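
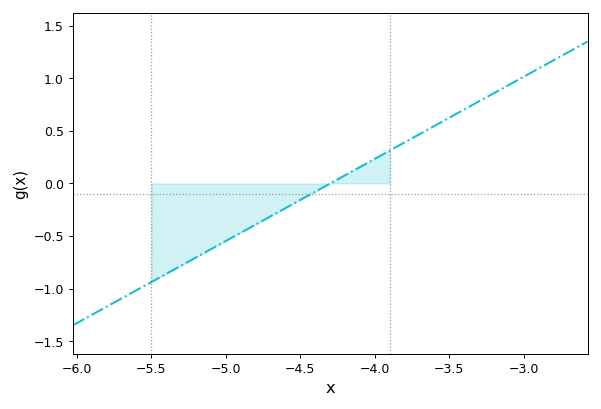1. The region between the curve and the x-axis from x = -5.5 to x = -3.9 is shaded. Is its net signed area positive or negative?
negative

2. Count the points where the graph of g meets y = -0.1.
1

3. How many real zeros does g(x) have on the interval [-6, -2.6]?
1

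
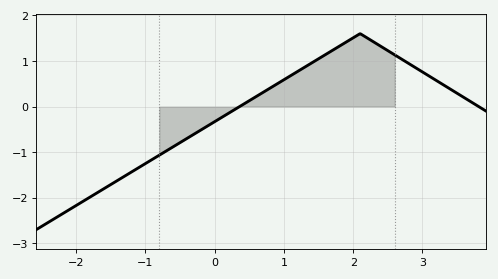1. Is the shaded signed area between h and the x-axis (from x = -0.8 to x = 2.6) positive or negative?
positive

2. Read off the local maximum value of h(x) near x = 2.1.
1.6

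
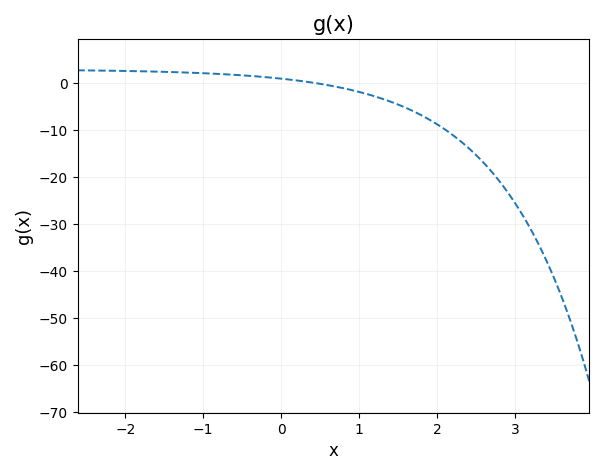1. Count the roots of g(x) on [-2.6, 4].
1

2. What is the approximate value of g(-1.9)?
3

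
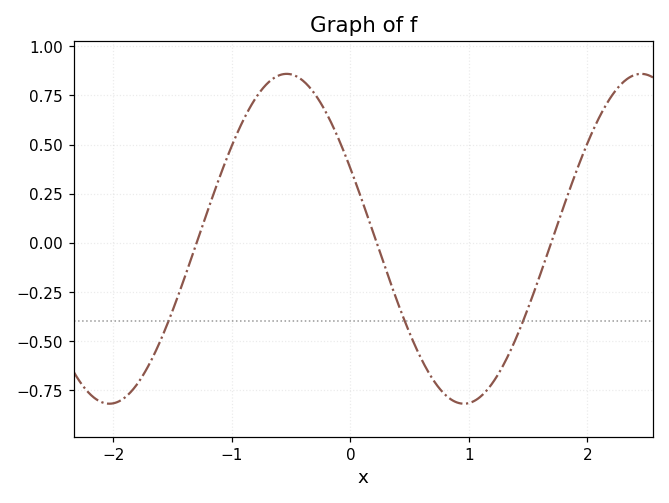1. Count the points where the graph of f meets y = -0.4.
3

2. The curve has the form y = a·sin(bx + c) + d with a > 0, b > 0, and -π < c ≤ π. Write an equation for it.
y = 0.84sin(2.1x + 2.7) + 0.02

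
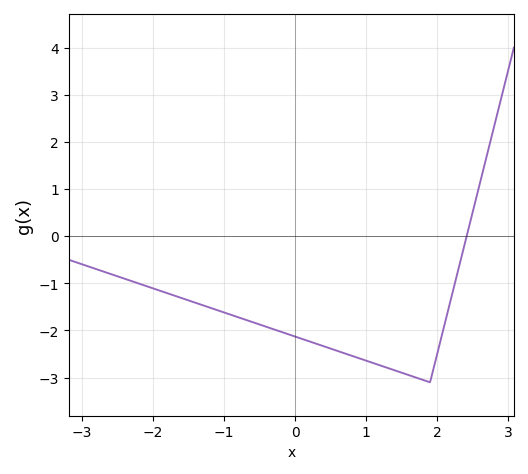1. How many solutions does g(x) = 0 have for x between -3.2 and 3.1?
1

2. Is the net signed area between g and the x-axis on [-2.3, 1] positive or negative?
negative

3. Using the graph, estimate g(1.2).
-2.74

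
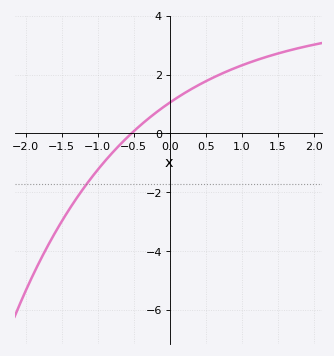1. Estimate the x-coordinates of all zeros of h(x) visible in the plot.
-0.533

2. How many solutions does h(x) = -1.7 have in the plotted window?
1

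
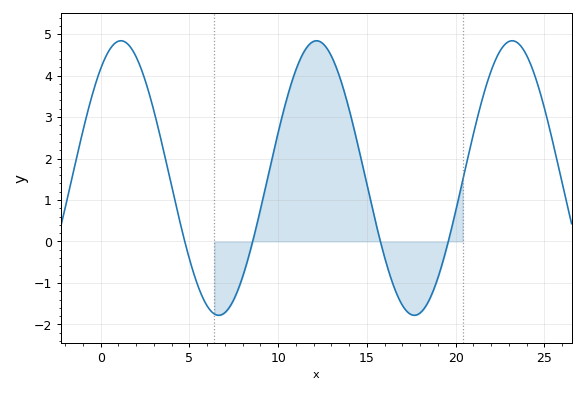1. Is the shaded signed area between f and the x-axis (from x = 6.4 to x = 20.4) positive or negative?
positive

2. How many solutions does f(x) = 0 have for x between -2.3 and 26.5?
4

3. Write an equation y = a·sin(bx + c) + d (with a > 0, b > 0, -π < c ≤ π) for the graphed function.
y = 3.31sin(0.57x + 0.92) + 1.53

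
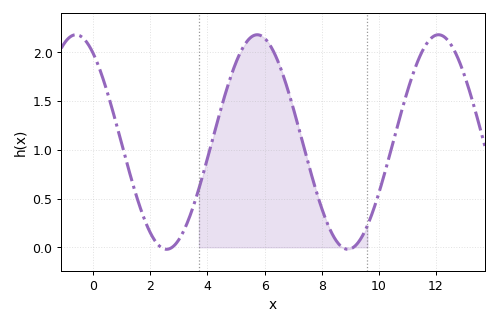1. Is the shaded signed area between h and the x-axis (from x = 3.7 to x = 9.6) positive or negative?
positive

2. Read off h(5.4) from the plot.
2.1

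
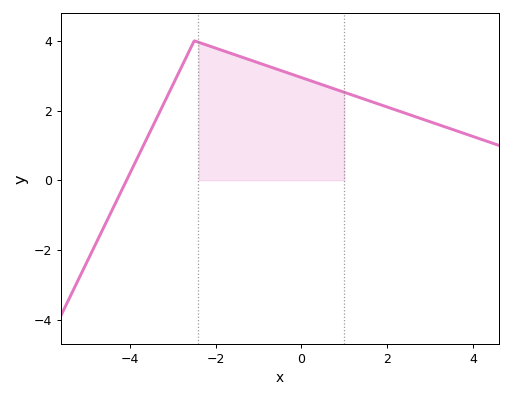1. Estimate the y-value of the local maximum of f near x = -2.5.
4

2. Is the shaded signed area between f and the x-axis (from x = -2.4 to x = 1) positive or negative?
positive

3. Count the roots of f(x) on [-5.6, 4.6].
1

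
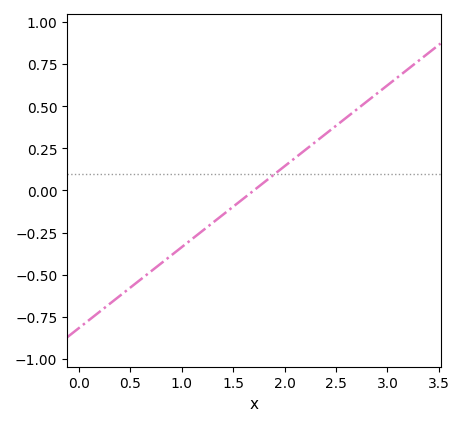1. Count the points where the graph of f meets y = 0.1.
1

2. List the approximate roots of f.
1.7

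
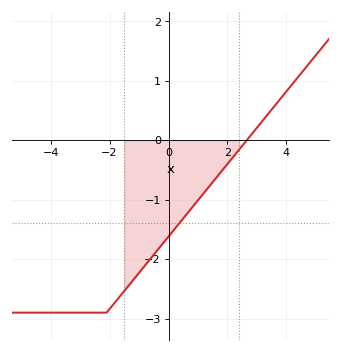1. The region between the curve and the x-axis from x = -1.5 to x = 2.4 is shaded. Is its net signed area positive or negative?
negative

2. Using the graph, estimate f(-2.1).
-2.9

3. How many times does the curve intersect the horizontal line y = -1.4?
1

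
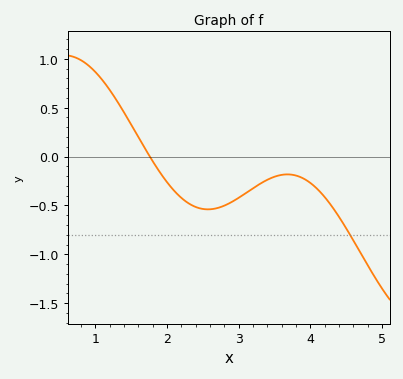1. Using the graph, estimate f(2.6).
-0.539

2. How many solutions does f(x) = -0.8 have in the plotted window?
1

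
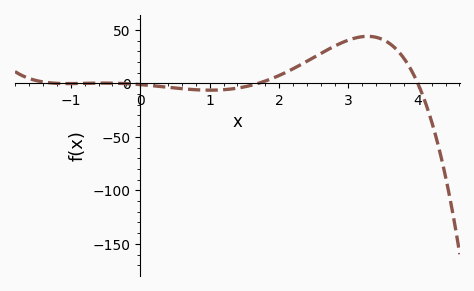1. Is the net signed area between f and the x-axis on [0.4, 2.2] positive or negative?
negative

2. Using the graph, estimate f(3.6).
36.9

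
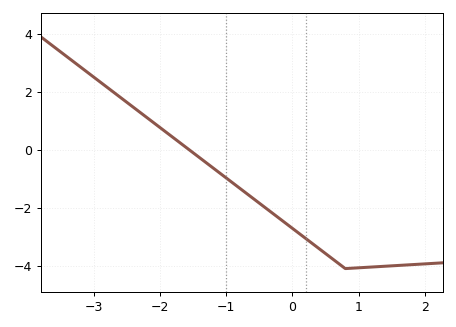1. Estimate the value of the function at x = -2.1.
0.937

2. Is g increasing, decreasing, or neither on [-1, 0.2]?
decreasing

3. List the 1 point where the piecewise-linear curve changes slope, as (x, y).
(0.8, -4.1)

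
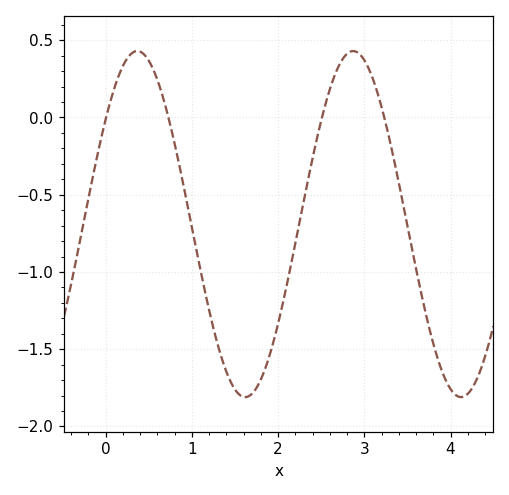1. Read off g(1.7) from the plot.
-1.79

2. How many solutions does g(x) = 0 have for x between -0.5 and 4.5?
4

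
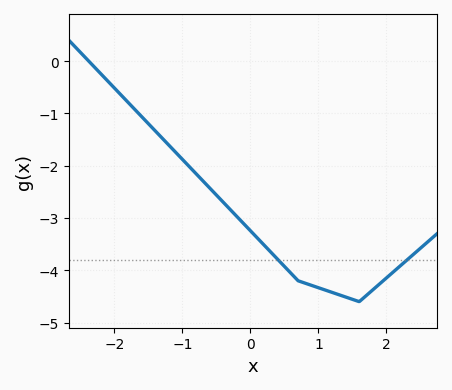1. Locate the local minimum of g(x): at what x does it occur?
1.6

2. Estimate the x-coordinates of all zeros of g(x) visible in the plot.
-2.38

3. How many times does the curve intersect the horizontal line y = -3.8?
2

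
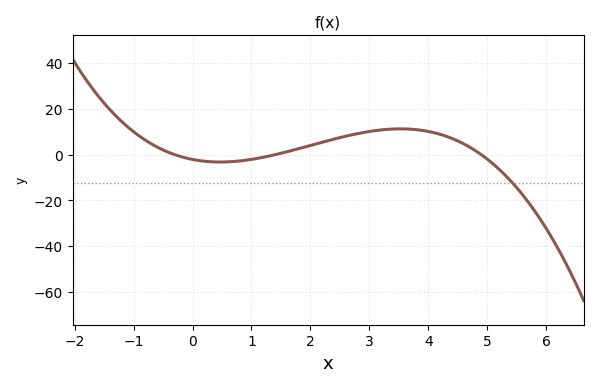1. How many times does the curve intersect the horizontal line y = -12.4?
1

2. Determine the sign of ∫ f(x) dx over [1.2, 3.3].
positive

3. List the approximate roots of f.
-0.4, 1.4, 5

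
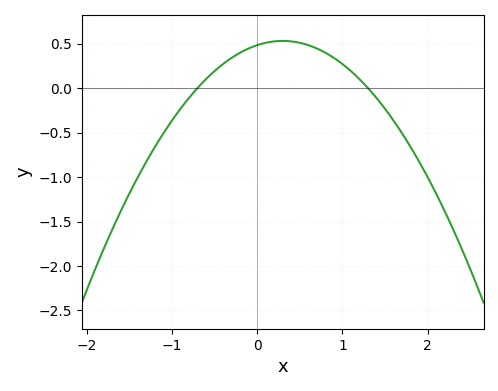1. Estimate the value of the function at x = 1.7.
-0.5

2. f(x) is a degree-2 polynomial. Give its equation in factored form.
y = -0.53(x + 0.7)(x - 1.3)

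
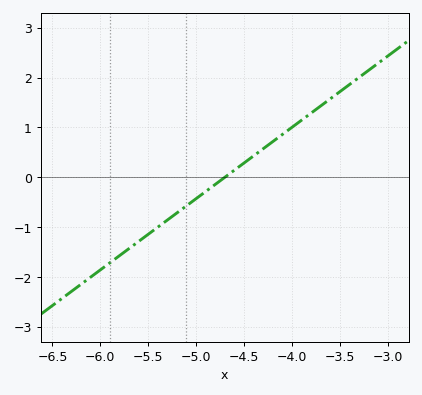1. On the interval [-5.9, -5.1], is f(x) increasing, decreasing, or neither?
increasing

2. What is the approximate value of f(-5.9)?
-1.7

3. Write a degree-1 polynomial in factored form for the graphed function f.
y = 1.43(x + 4.7)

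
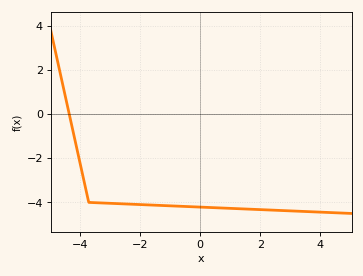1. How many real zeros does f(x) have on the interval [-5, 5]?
1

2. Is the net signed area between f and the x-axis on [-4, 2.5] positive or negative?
negative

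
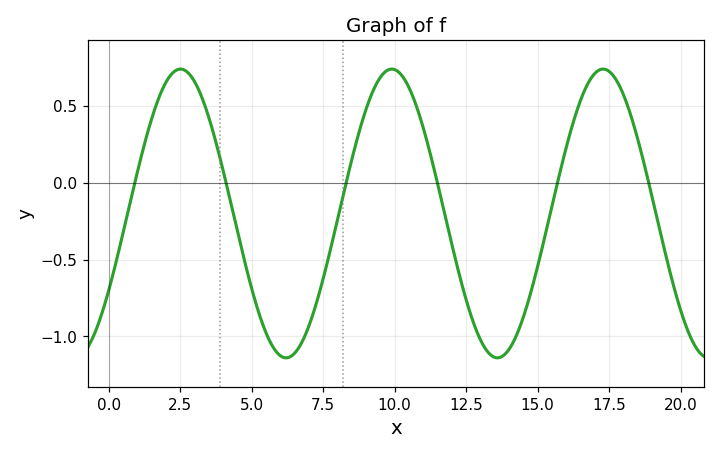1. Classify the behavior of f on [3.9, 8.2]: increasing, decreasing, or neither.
neither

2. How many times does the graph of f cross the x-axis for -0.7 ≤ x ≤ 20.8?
6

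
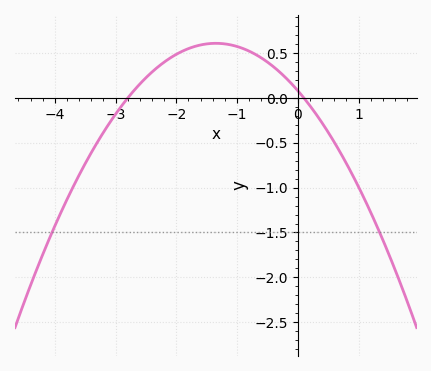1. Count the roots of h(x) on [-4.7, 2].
2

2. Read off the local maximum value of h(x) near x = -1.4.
0.61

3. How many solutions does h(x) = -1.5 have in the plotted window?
2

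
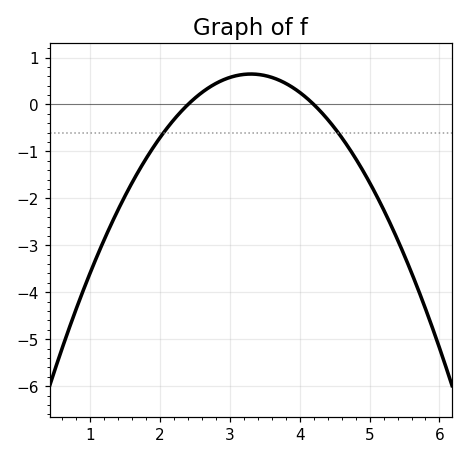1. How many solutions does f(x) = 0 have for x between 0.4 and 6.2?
2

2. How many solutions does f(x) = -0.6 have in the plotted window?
2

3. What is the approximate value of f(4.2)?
0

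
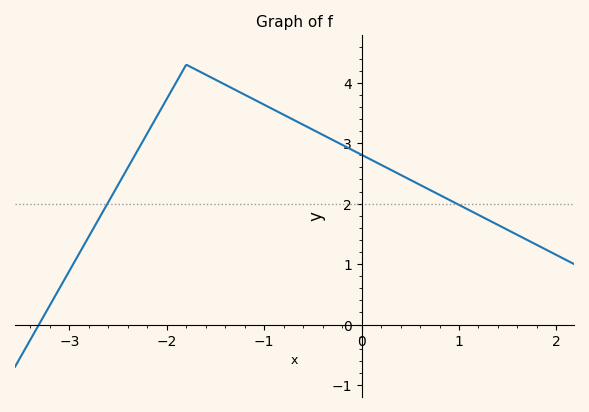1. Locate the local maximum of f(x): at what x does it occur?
-1.8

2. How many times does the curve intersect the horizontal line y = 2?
2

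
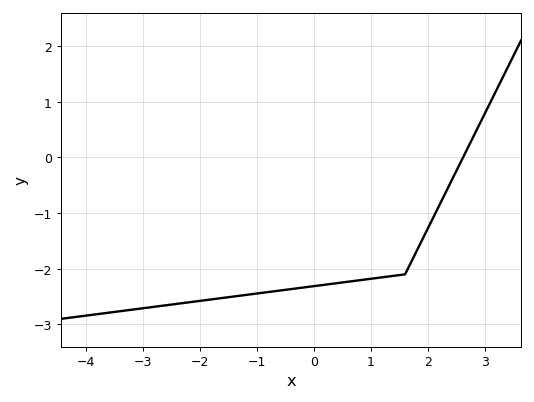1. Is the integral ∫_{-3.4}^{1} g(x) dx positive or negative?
negative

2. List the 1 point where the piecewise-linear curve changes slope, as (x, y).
(1.6, -2.1)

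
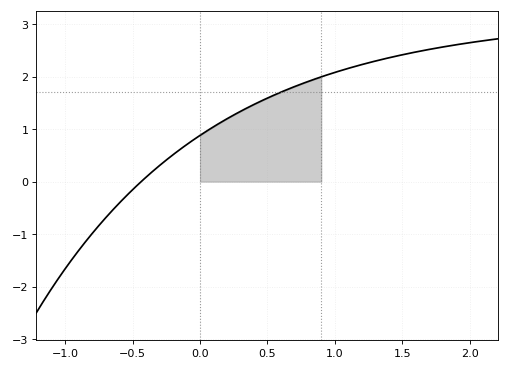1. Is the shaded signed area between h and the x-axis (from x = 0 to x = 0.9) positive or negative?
positive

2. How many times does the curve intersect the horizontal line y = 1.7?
1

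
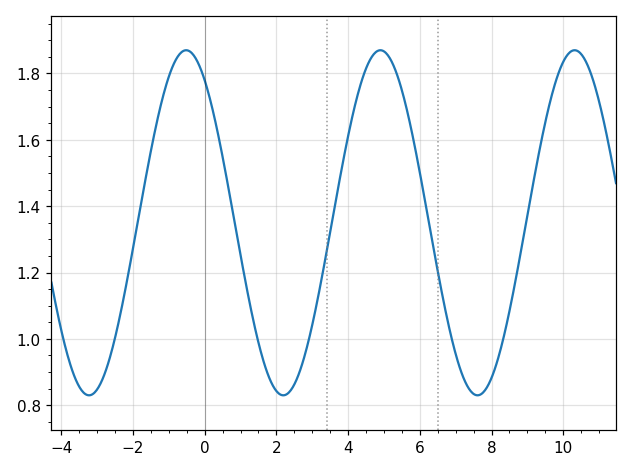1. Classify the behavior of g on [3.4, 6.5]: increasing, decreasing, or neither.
neither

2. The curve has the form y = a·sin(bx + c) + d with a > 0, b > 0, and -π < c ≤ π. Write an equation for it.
y = 0.52sin(1.2x + 2.2) + 1.35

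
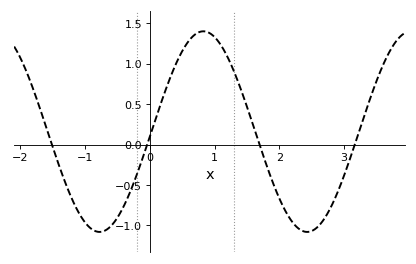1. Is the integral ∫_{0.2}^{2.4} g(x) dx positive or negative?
positive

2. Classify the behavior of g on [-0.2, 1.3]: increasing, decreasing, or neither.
neither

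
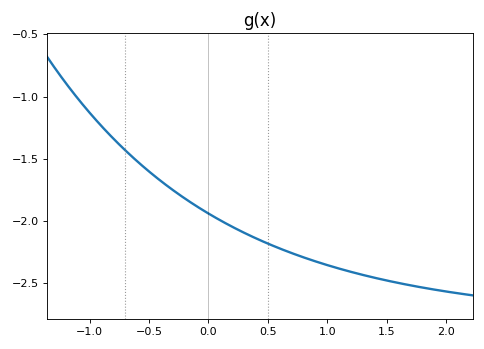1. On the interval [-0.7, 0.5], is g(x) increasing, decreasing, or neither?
decreasing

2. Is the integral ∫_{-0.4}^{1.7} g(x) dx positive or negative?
negative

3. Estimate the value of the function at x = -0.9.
-1.25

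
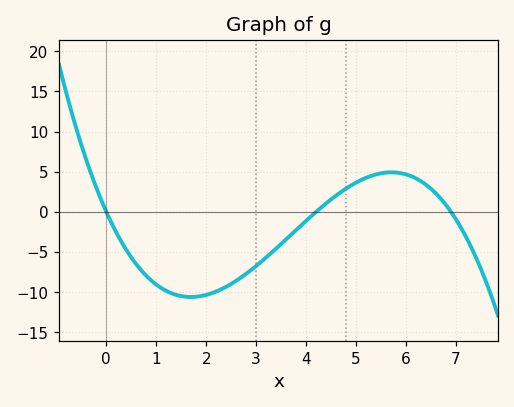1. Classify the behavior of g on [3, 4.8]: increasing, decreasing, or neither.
increasing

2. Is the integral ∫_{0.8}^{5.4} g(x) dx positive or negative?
negative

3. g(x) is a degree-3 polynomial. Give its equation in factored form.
y = -0.48(x - 0)(x - 4.2)(x - 6.9)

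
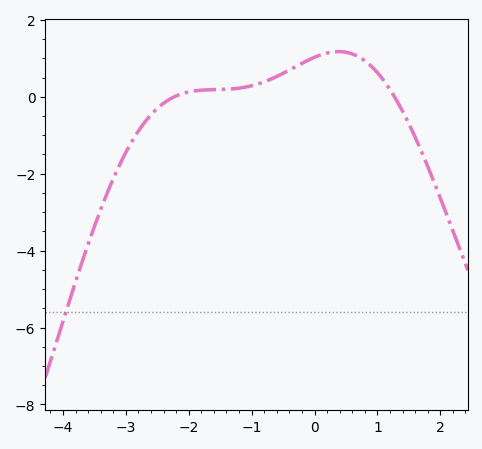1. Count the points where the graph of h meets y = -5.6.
1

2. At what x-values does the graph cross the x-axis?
-2.23, 1.27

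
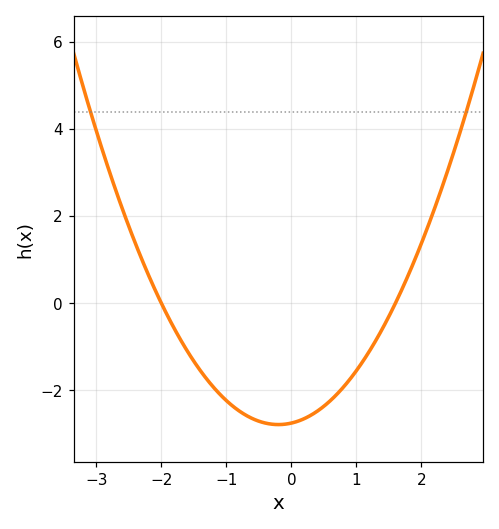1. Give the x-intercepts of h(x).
-2, 1.6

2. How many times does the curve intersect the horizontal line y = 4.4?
2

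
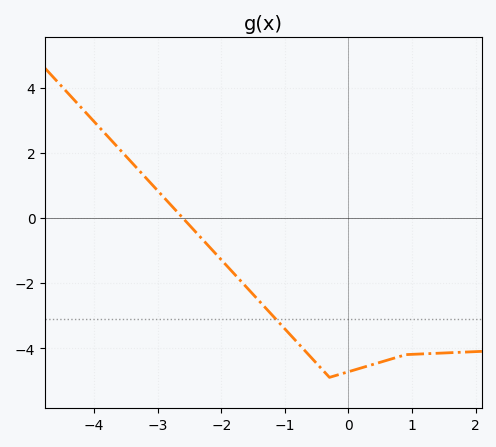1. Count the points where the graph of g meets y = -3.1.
1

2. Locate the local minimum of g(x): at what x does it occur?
-0.3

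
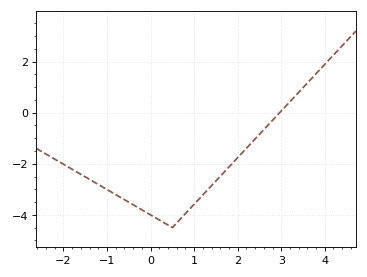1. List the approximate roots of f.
2.96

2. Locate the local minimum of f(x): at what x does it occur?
0.499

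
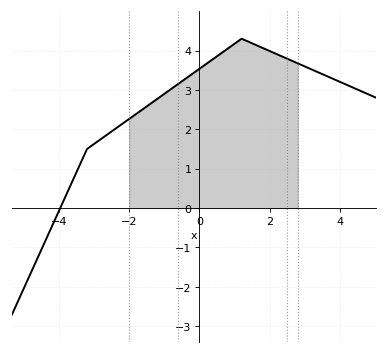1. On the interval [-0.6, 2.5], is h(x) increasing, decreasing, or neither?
neither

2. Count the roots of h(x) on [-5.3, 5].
1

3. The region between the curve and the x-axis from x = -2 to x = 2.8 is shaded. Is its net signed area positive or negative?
positive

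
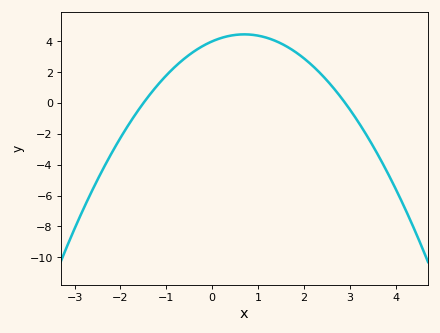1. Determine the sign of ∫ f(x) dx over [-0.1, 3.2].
positive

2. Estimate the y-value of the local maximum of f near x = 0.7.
4.4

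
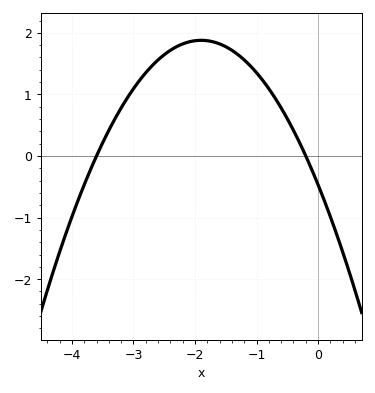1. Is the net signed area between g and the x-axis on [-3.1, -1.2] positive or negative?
positive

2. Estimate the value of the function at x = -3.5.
0.215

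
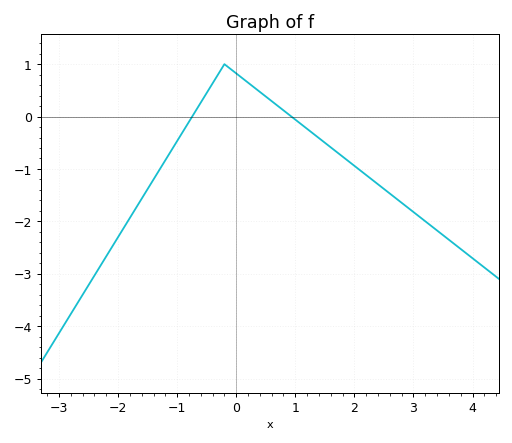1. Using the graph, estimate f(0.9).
0.03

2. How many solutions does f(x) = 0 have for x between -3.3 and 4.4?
2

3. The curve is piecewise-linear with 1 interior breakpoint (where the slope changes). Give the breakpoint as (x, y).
(-0.2, 1)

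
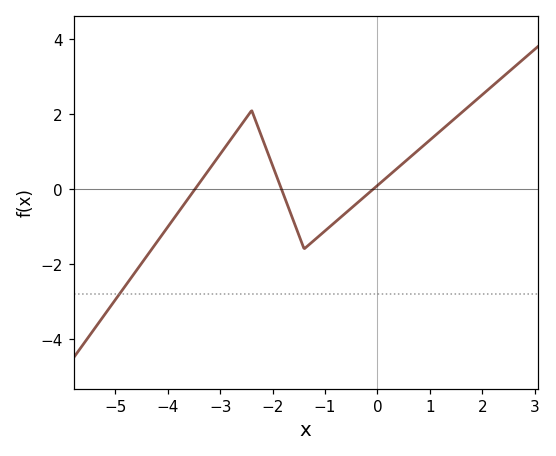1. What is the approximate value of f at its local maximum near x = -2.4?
2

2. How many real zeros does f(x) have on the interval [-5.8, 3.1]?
3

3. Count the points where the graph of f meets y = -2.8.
1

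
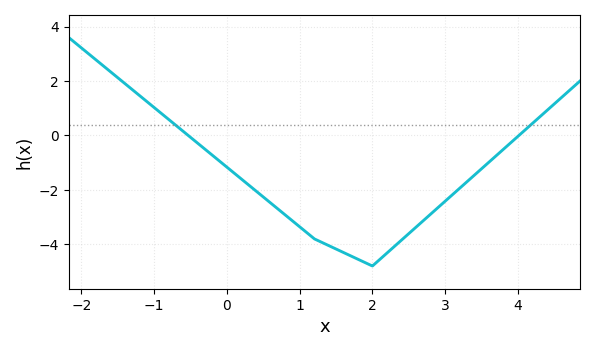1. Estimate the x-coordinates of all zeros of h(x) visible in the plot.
-0.533, 4.01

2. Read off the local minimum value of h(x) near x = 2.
-4.8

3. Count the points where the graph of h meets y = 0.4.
2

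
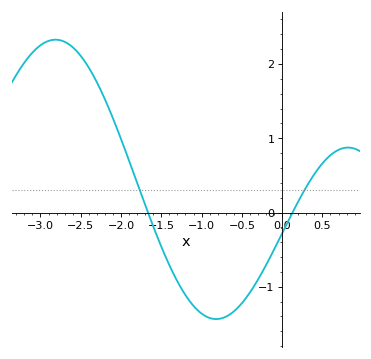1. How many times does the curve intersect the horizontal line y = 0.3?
2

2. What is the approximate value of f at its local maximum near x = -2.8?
2.3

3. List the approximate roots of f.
-1.7, 0.1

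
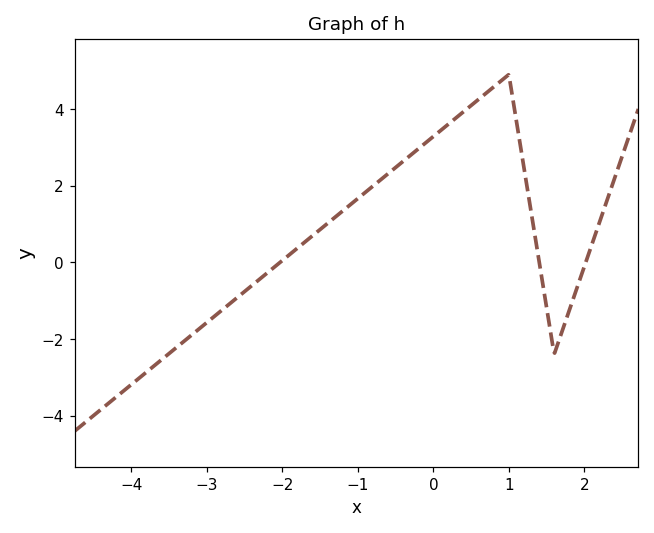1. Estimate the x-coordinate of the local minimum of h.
1.6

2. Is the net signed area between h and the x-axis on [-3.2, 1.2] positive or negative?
positive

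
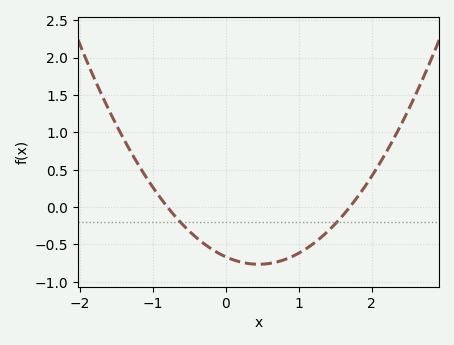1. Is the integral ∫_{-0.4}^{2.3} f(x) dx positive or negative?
negative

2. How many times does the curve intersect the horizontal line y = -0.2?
2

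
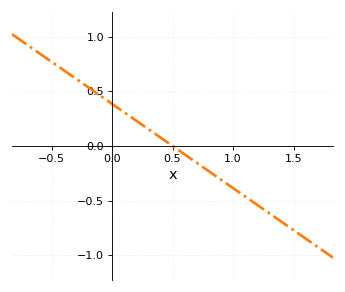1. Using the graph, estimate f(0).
0.4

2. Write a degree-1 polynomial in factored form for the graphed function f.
y = -0.77(x - 0.5)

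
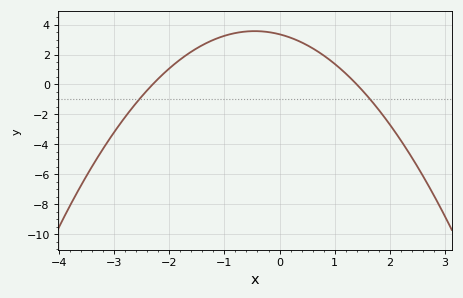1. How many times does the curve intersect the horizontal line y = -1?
2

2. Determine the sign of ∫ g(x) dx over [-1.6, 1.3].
positive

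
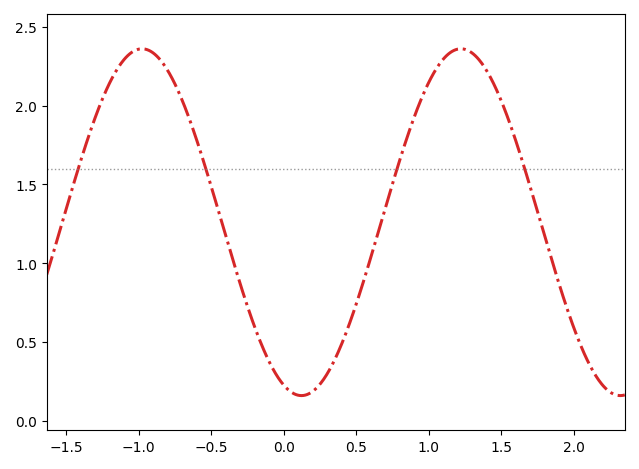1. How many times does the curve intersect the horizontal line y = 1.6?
4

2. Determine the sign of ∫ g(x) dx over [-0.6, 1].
positive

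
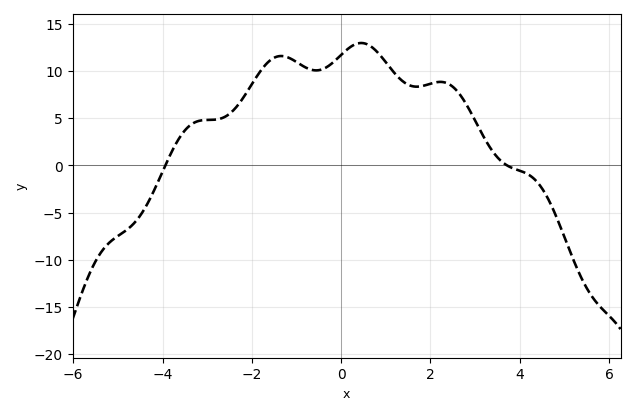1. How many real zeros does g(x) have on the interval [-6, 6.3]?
2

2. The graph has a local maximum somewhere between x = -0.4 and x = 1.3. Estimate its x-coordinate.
0.4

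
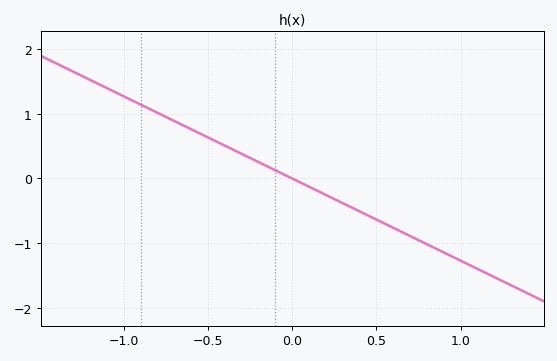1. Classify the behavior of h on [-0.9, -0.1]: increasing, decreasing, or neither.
decreasing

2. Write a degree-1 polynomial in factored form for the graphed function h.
y = -1.27(x - 0)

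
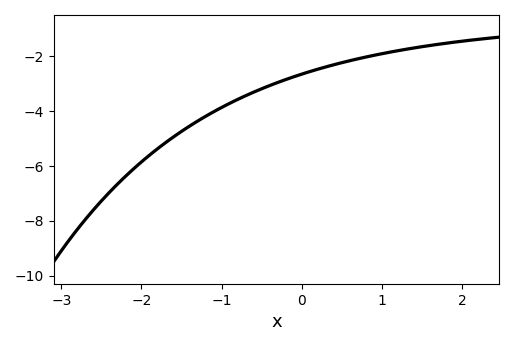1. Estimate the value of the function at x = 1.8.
-1.53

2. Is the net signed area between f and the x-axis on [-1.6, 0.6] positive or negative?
negative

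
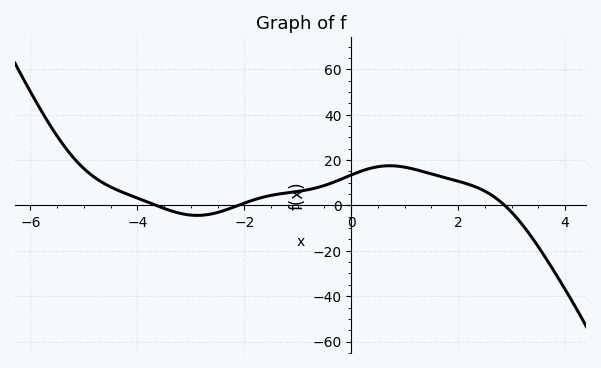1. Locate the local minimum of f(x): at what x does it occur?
-2.8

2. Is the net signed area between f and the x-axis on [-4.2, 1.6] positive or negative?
positive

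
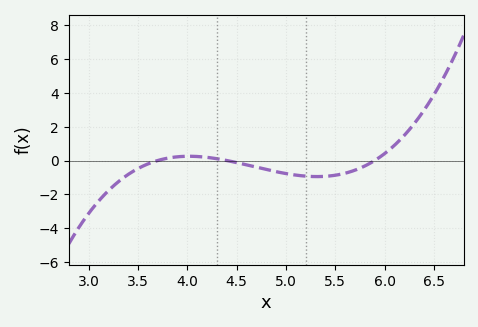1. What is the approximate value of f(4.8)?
-0.6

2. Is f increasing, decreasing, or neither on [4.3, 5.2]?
decreasing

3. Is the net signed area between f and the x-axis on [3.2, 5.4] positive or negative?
negative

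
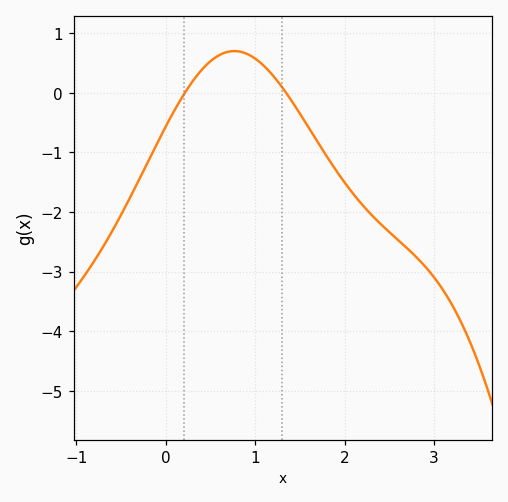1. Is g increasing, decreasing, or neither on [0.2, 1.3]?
neither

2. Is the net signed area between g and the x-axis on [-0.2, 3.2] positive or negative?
negative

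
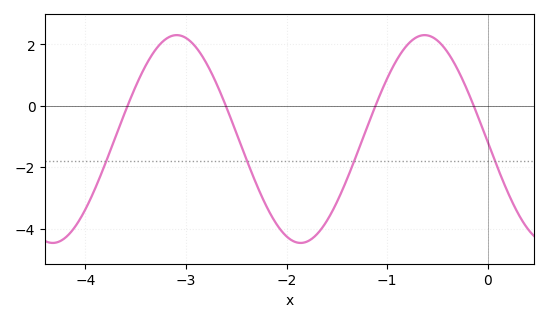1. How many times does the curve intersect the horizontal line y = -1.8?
4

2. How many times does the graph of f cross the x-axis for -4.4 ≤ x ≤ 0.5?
4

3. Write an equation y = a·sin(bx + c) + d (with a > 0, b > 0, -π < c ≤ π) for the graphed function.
y = 3.38sin(2.55x - 3.11) - 1.08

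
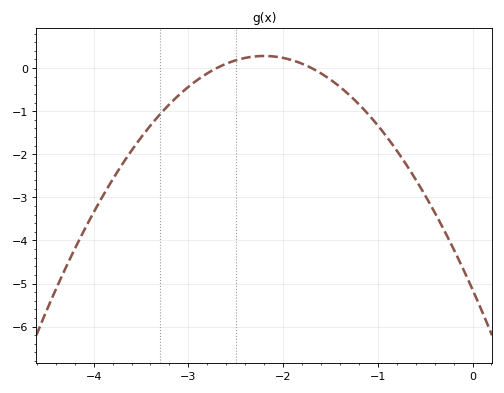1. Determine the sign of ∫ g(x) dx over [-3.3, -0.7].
negative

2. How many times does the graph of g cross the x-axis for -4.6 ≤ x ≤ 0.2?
2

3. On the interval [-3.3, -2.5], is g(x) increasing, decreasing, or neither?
increasing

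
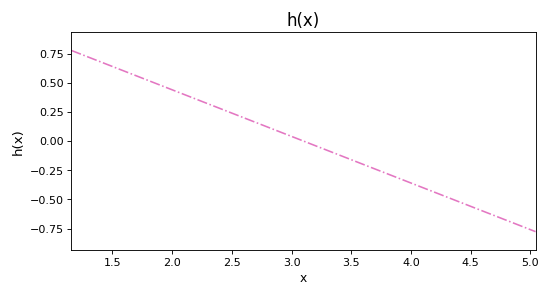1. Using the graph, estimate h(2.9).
0.08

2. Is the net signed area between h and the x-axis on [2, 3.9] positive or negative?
positive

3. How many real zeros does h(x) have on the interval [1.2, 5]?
1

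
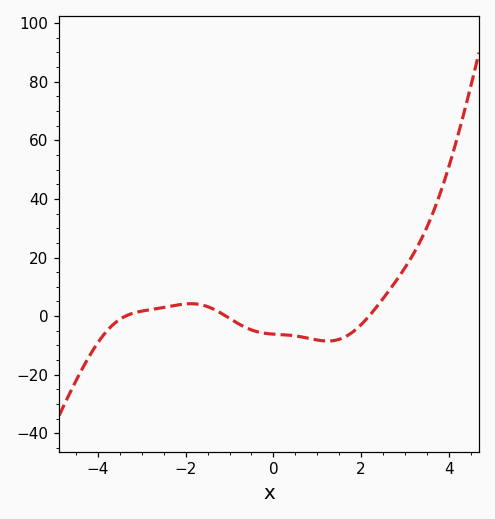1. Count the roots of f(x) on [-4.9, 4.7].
3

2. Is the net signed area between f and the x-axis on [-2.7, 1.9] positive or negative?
negative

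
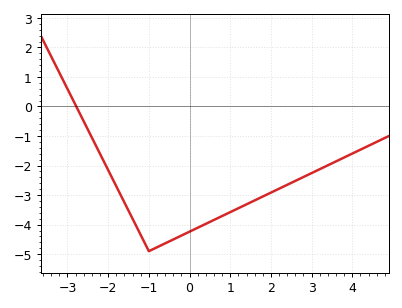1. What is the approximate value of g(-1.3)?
-4.08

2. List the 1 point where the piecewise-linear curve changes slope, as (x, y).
(-1, -4.9)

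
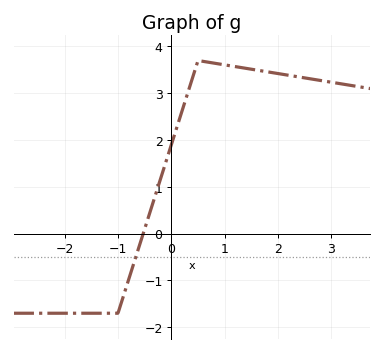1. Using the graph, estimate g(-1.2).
-1.7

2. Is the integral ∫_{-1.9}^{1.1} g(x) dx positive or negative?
positive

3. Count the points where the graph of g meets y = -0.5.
1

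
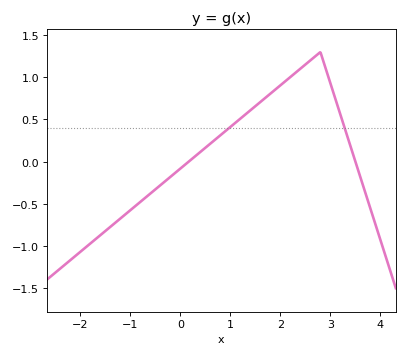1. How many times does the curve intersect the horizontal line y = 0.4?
2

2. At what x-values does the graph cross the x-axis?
0.2, 3.5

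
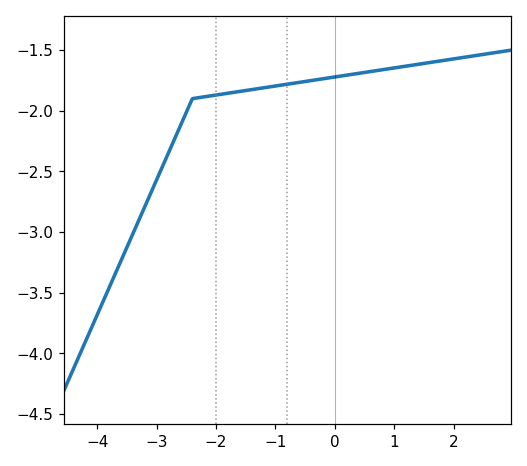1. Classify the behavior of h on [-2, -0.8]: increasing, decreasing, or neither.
increasing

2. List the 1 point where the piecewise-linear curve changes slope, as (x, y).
(-2.4, -1.9)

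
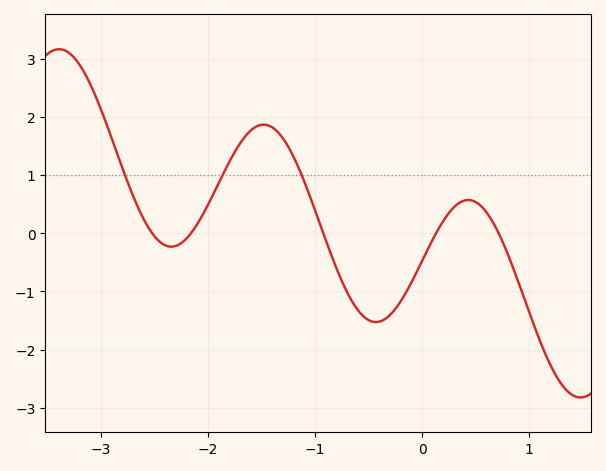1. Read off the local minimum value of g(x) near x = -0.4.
-1.53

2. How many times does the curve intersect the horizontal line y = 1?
3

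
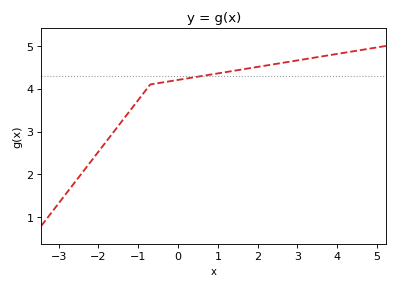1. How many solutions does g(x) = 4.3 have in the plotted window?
1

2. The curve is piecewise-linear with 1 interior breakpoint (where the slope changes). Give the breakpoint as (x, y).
(-0.7, 4.1)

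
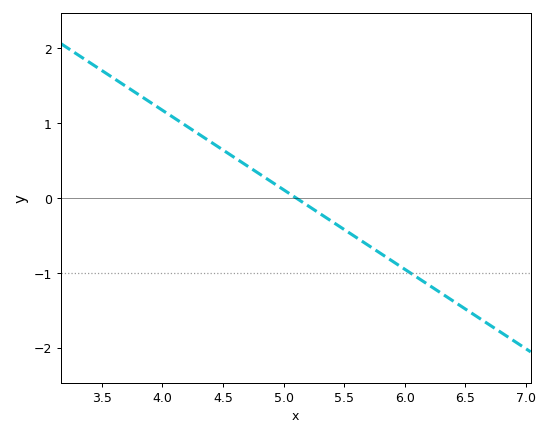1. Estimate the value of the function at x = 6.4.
-1.4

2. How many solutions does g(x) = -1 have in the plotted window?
1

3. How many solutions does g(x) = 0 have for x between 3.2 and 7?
1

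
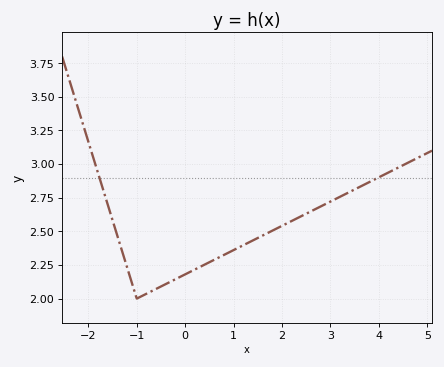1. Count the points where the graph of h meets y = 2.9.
2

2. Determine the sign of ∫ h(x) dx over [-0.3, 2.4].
positive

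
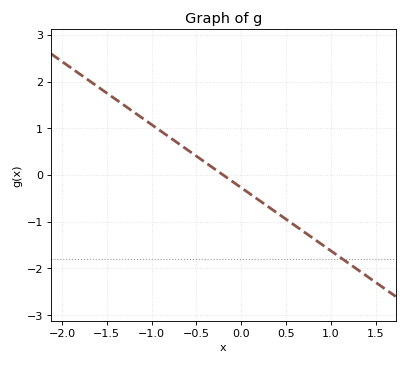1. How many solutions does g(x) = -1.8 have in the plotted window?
1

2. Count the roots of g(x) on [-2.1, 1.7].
1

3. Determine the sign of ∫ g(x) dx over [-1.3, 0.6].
positive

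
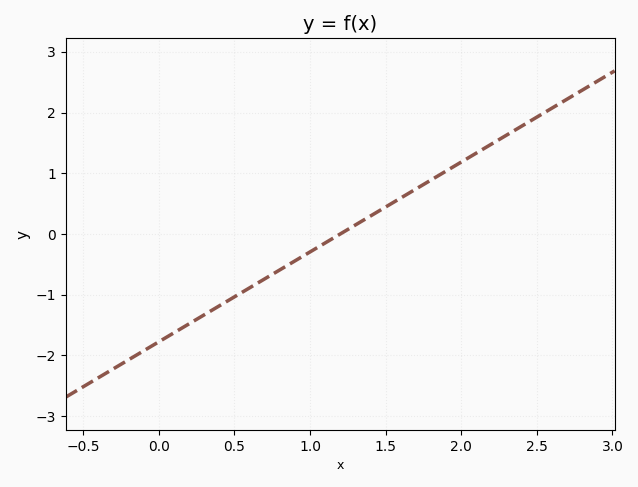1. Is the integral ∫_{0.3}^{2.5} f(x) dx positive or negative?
positive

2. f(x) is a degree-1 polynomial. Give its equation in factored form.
y = 1.48(x - 1.2)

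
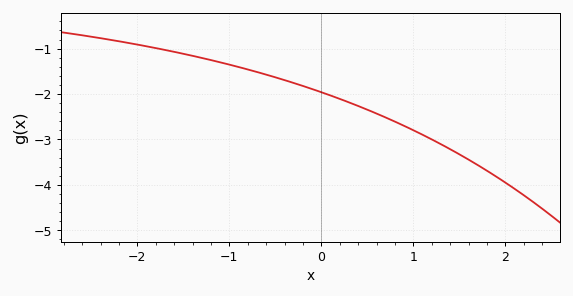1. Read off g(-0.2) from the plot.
-1.82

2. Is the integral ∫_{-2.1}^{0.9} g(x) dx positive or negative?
negative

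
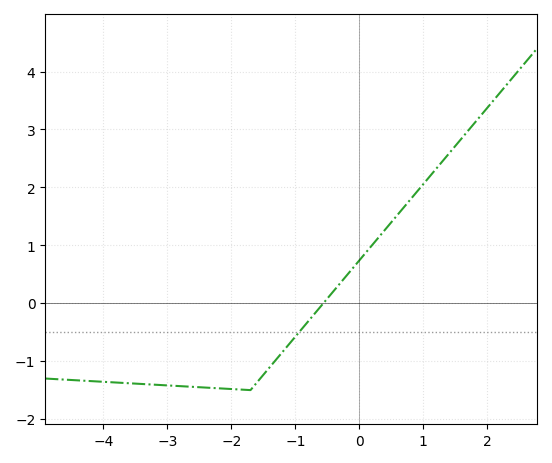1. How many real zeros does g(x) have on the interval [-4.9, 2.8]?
1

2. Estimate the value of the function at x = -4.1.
-1.4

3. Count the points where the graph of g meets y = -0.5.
1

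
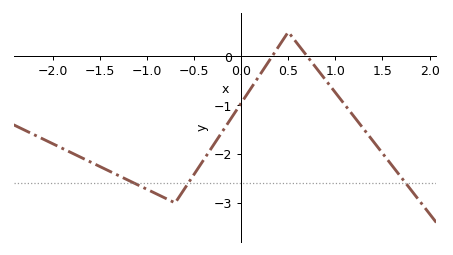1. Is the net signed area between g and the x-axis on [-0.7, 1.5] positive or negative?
negative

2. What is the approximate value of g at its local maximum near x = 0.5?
0.499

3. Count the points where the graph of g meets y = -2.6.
3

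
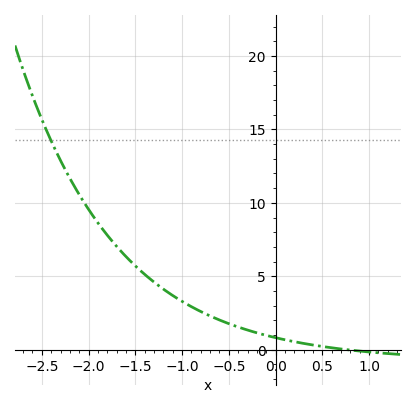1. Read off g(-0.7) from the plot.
2.5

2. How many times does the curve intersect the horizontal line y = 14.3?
1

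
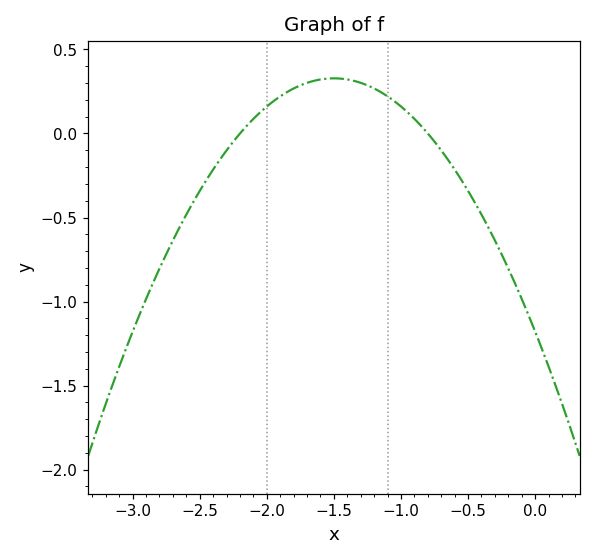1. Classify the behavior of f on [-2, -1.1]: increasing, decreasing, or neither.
neither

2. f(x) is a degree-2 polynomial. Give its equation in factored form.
y = -0.67(x + 2.2)(x + 0.8)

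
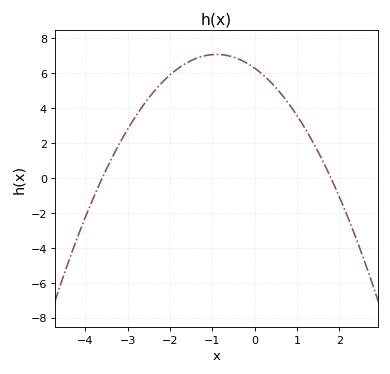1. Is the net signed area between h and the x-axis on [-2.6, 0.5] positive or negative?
positive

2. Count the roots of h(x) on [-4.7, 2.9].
2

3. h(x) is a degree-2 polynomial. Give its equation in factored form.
y = -0.97(x + 3.6)(x - 1.8)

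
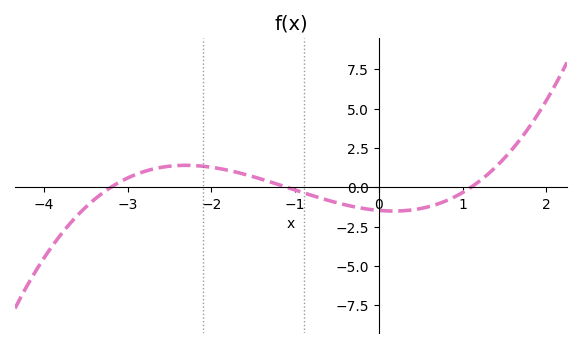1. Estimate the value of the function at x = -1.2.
0.2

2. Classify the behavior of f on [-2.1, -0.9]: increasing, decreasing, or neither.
decreasing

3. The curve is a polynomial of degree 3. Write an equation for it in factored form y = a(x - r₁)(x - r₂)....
y = 0.38(x + 3.2)(x + 1.1)(x - 1.1)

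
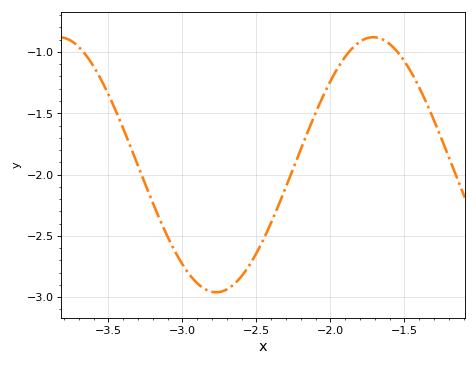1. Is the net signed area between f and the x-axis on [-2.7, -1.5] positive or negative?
negative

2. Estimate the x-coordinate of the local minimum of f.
-2.77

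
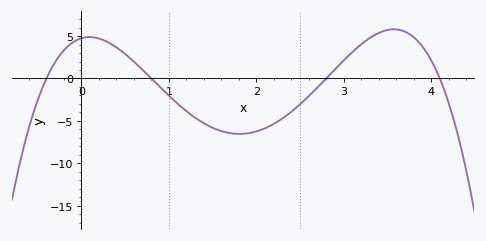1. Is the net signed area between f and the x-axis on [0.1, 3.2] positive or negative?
negative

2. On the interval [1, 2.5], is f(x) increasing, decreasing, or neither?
neither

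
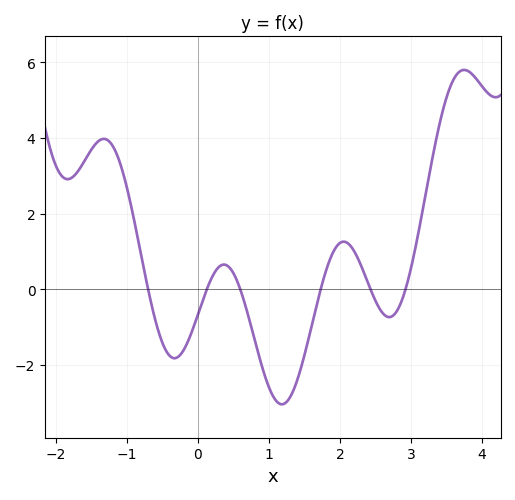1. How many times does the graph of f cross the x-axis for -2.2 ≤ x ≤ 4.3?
6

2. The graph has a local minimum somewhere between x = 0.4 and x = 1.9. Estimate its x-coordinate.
1.2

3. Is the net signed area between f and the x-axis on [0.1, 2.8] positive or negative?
negative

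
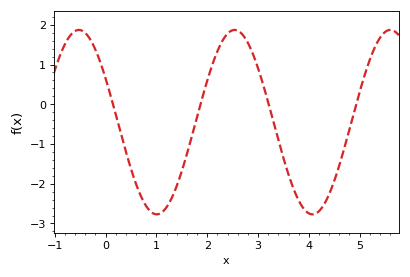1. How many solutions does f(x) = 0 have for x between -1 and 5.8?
4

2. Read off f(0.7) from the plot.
-2.3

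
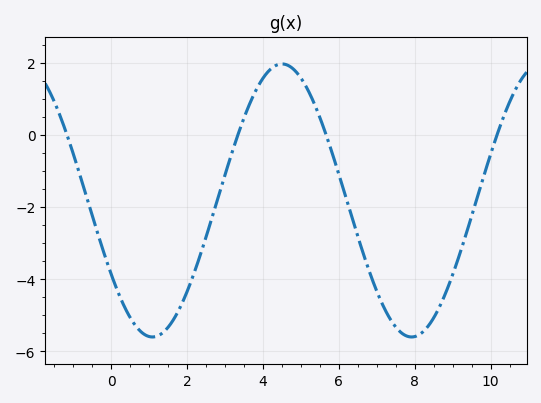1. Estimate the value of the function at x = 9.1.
-3.6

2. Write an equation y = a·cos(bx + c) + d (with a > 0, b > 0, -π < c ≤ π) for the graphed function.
y = 3.79cos(0.92x + 2.1) - 1.81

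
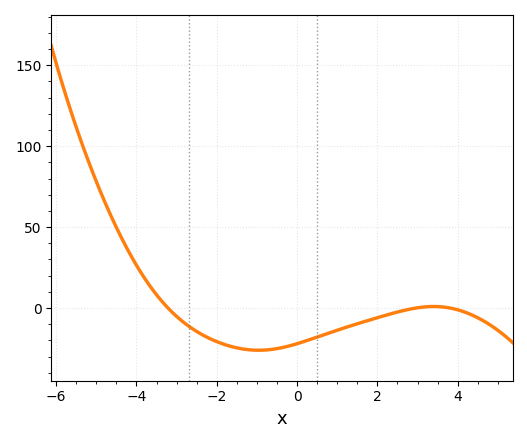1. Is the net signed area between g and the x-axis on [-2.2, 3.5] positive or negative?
negative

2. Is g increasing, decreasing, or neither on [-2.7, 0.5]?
neither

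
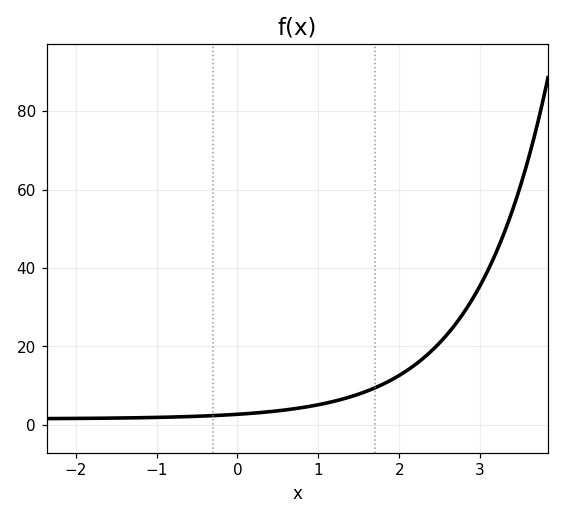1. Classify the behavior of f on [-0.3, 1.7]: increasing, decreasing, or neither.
increasing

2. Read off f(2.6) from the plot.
24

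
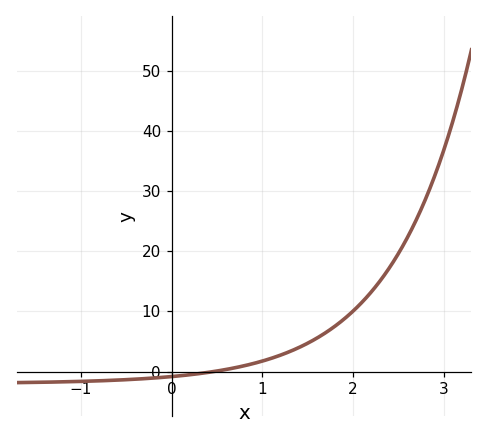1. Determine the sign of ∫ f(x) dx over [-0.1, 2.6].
positive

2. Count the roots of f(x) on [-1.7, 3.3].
1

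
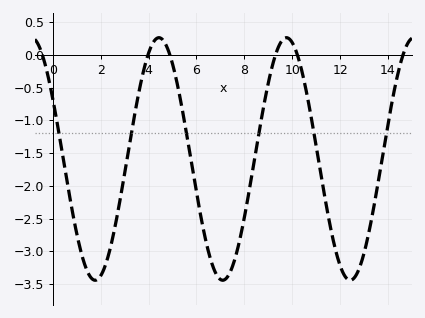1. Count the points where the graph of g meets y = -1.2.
6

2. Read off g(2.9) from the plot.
-2.05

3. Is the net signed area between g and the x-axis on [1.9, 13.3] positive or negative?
negative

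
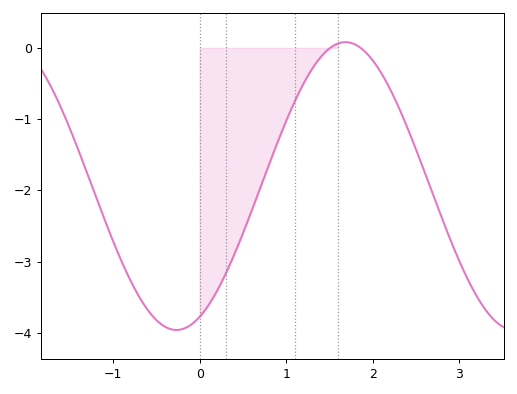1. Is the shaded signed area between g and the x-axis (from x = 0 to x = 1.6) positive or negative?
negative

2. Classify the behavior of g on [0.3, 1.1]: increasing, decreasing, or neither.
increasing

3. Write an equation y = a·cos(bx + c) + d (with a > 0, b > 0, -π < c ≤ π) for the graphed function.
y = 2.02cos(1.61x - 2.71) - 1.94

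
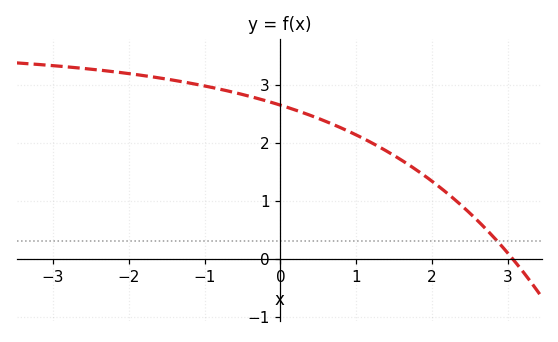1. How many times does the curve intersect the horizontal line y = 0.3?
1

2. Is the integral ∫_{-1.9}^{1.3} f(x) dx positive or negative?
positive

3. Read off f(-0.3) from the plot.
2.77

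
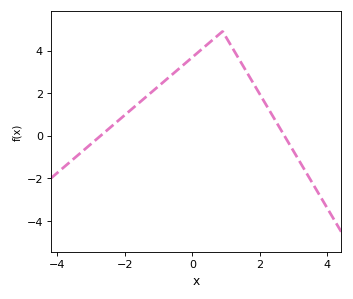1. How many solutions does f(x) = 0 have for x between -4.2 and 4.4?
2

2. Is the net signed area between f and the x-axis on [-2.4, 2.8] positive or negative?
positive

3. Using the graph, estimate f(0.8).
4.76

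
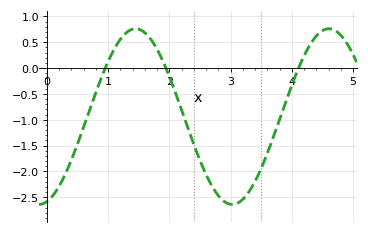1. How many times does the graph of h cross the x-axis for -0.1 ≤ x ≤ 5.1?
3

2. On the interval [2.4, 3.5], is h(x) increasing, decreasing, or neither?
neither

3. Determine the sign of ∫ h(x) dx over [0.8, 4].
negative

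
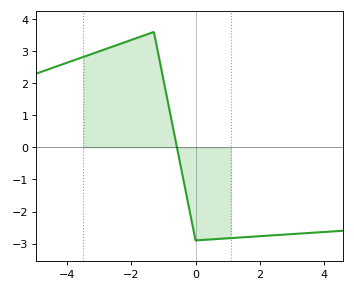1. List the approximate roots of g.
-0.58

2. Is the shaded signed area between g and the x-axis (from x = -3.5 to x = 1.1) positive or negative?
positive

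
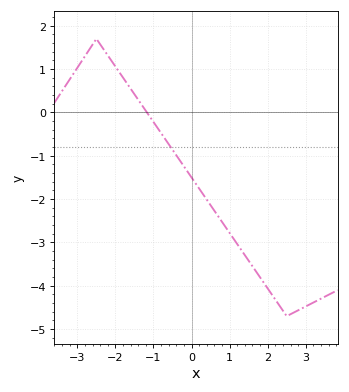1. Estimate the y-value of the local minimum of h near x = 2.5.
-4.7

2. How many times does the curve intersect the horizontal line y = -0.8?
1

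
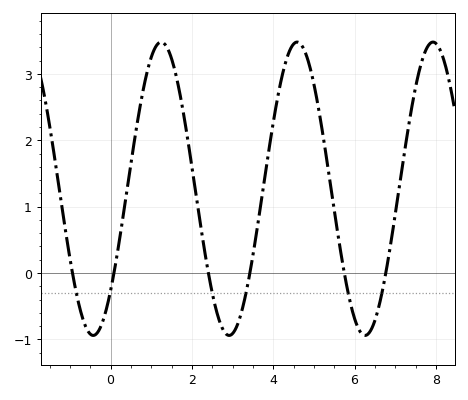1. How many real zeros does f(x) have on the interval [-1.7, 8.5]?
6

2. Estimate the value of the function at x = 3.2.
-0.633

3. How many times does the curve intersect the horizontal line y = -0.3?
6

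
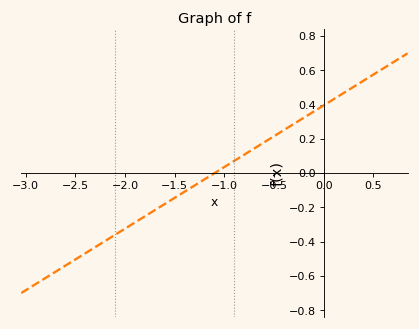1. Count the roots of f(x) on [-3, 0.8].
1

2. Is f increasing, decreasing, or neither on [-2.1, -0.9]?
increasing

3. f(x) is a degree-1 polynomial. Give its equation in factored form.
y = 0.36(x + 1.1)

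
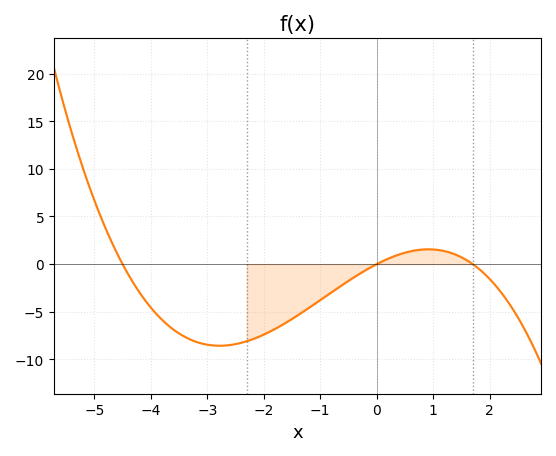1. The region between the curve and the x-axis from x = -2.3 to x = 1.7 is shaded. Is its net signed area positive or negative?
negative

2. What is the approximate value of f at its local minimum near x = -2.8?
-8.5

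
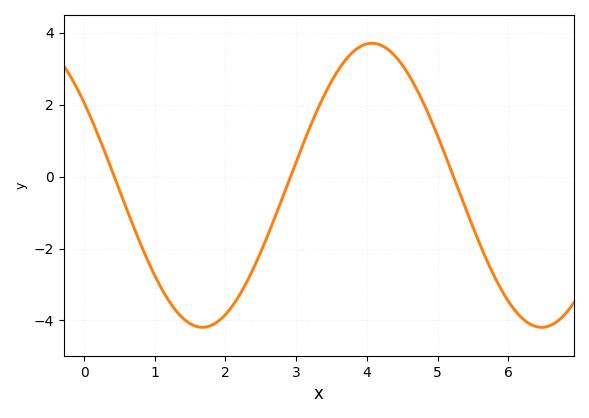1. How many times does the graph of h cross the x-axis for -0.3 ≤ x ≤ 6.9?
3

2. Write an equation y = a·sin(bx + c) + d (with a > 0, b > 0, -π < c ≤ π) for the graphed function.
y = 3.95sin(1.31x + 2.52) - 0.24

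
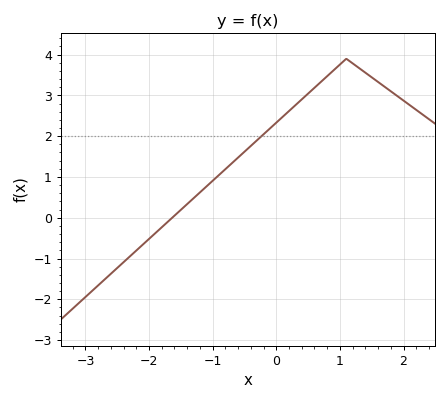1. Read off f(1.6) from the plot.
3.3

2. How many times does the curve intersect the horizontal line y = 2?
1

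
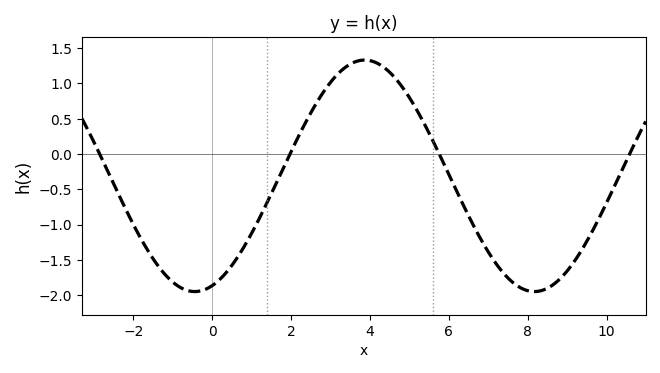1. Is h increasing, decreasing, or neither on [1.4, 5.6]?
neither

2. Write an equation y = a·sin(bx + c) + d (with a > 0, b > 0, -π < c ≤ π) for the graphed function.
y = 1.64sin(0.73x - 1.25) - 0.31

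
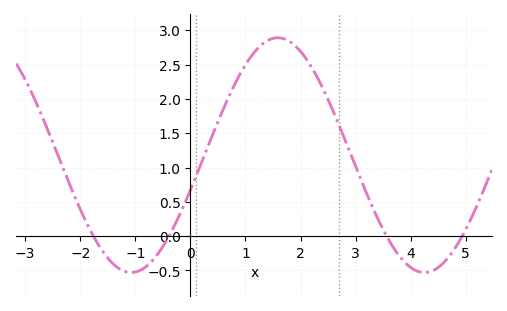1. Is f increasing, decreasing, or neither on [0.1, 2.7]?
neither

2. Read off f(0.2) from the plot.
1.07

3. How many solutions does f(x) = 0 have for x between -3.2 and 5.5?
4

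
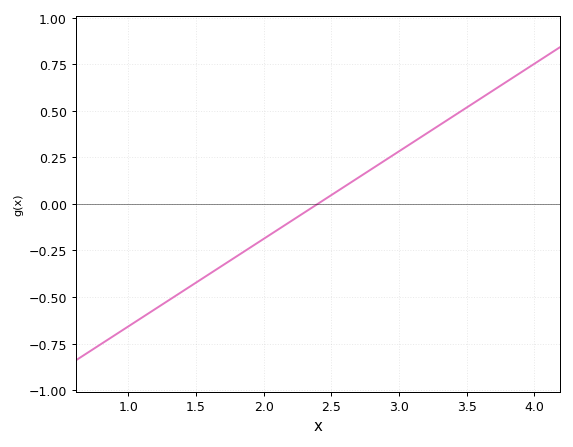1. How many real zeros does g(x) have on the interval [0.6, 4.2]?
1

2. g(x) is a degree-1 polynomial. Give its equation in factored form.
y = 0.47(x - 2.4)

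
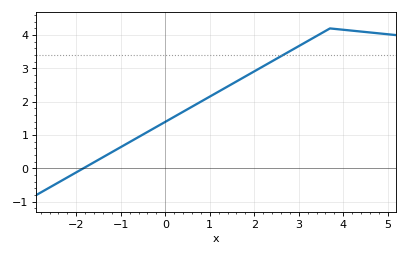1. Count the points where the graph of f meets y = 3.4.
1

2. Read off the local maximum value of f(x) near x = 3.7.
4.2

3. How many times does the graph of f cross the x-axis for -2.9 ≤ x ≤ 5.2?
1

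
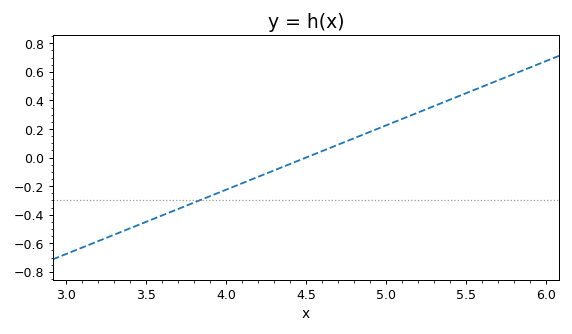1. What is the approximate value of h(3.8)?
-0.32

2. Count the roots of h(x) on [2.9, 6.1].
1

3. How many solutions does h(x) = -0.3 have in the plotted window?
1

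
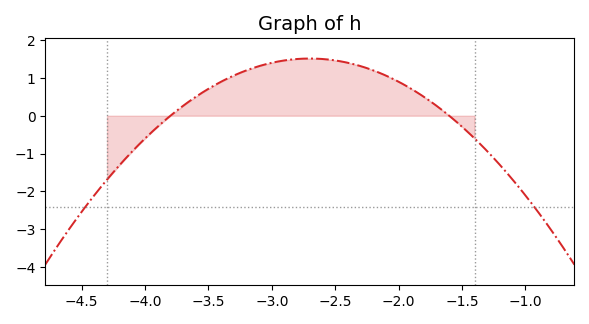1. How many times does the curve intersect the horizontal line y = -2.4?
2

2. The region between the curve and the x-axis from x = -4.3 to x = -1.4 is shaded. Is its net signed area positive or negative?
positive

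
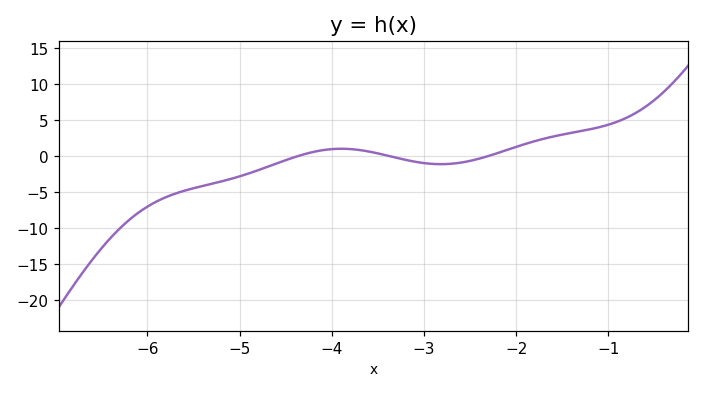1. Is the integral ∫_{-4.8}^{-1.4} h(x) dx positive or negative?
positive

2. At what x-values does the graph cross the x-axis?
-4.4, -3.4, -2.3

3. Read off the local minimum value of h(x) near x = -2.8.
-1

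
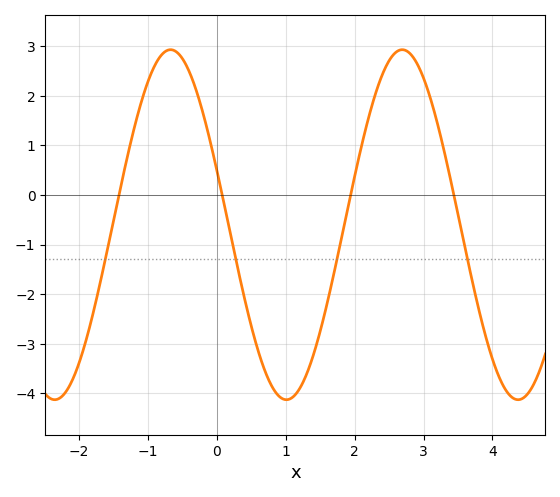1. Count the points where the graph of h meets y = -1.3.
4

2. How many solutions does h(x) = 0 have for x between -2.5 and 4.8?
4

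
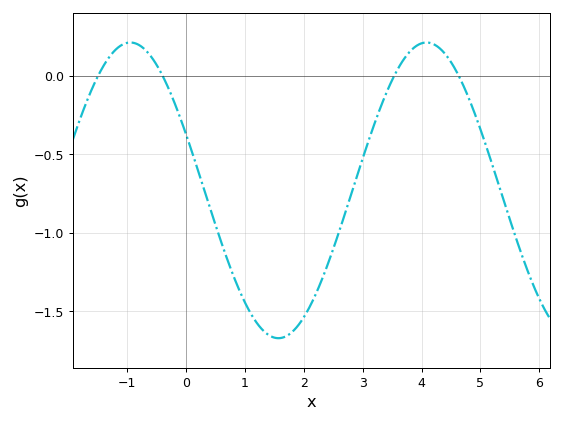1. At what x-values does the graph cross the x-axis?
-1.49, -0.398, 3.54, 4.63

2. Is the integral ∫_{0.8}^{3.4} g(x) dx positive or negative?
negative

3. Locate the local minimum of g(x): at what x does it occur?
1.57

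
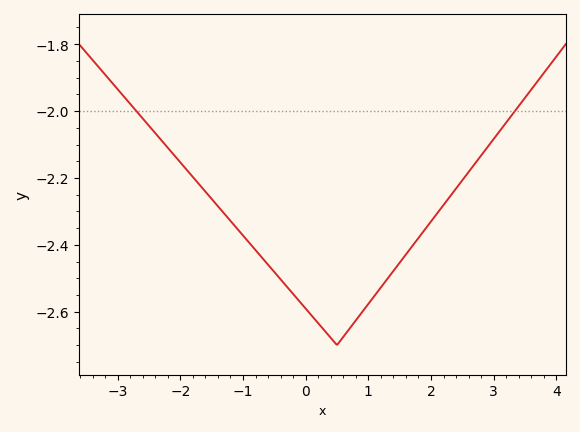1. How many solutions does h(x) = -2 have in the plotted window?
2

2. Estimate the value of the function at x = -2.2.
-2.1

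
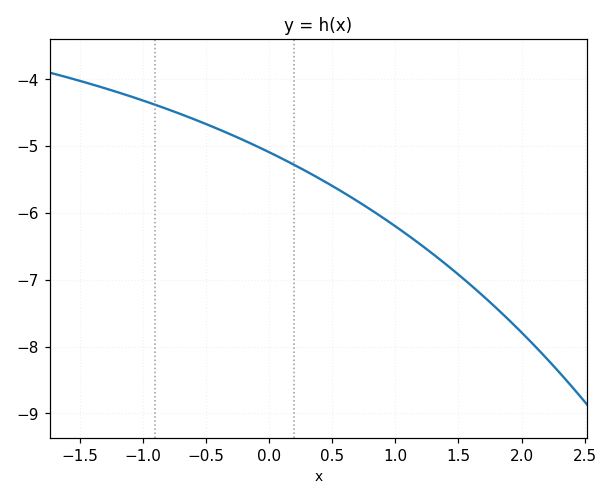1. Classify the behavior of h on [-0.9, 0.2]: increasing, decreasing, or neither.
decreasing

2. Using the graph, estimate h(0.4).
-5.5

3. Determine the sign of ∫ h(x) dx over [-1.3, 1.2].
negative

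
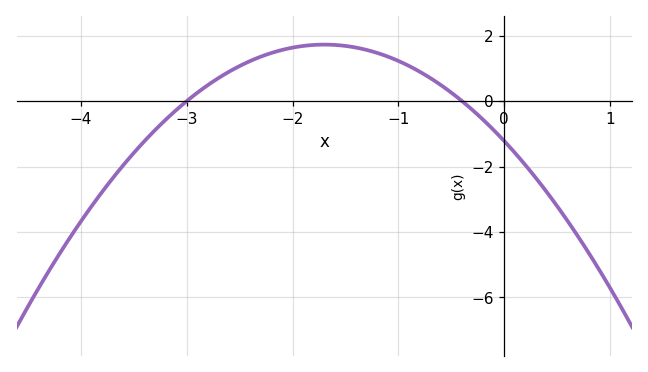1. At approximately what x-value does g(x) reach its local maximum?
-1.7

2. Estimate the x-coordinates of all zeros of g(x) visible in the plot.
-3, -0.4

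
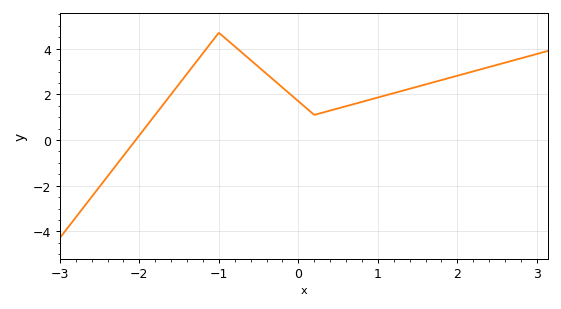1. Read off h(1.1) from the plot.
1.96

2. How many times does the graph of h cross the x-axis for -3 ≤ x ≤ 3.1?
1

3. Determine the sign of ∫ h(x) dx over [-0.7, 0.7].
positive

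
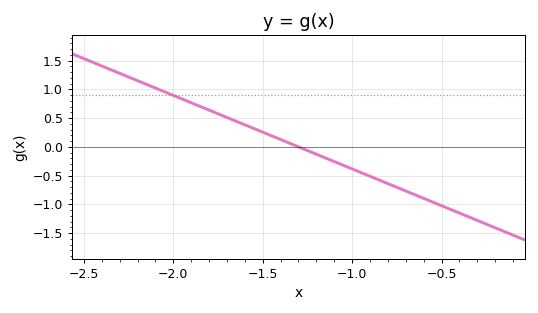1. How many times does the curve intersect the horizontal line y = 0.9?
1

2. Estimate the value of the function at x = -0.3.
-1.3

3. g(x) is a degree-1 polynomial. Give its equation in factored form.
y = -1.28(x + 1.3)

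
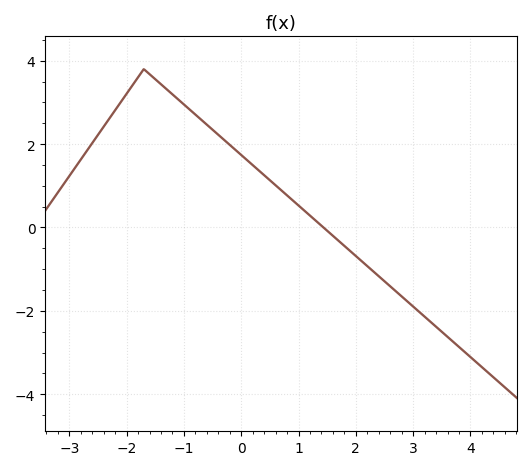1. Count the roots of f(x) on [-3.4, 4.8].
1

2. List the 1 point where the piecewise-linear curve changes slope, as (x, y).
(-1.7, 3.8)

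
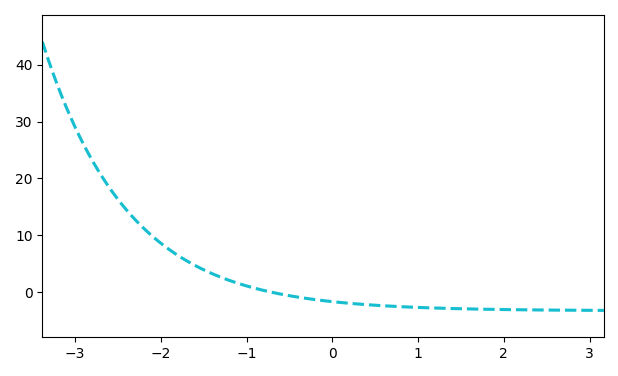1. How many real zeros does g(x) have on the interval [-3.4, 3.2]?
1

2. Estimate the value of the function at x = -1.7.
5.48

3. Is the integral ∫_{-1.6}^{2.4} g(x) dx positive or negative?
negative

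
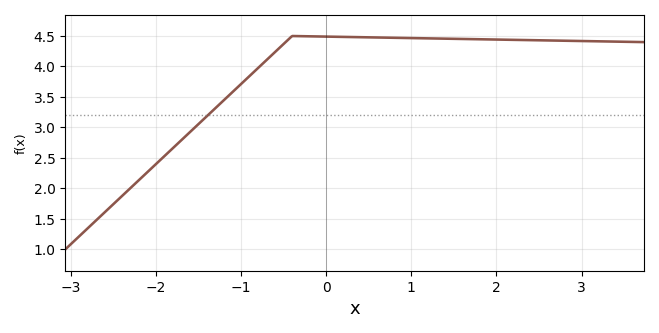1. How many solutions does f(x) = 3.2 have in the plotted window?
1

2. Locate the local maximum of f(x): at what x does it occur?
-0.4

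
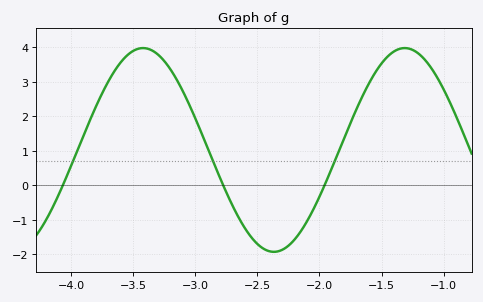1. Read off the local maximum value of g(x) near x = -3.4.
3.97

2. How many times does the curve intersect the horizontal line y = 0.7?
3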